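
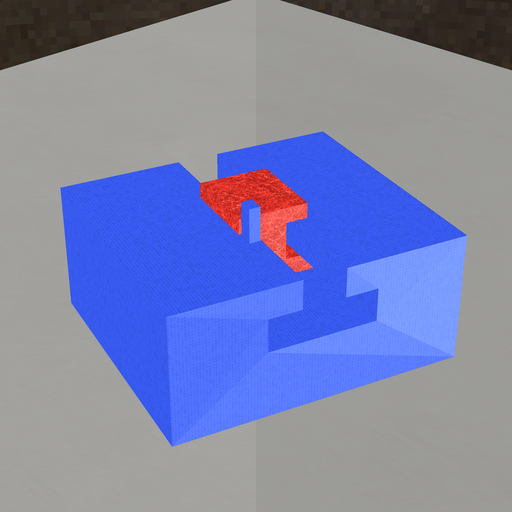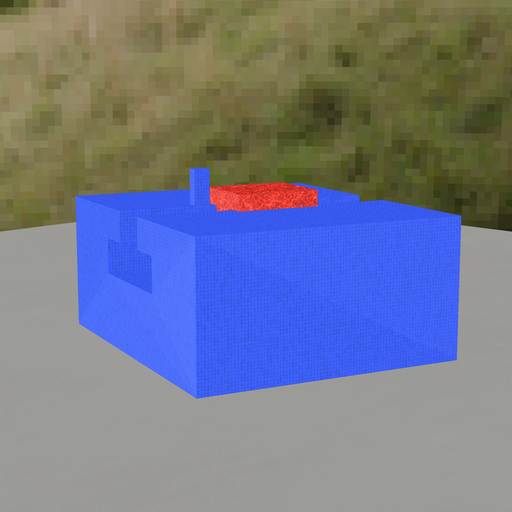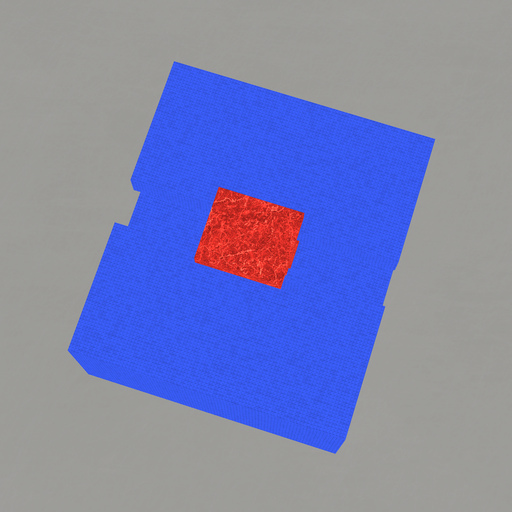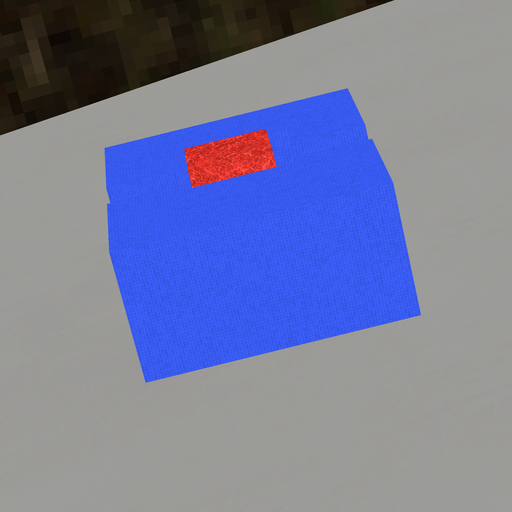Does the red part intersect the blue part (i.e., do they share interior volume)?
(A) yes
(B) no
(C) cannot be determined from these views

(B) no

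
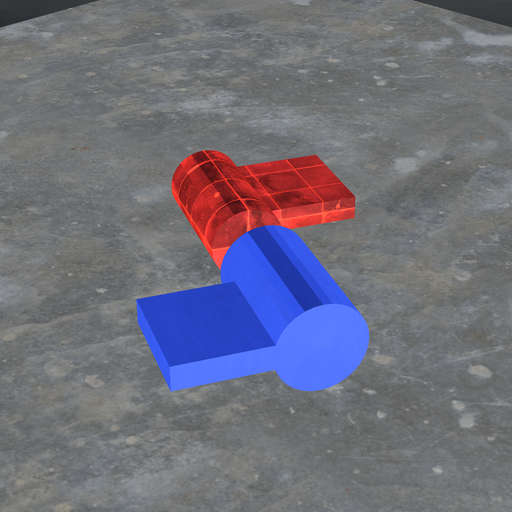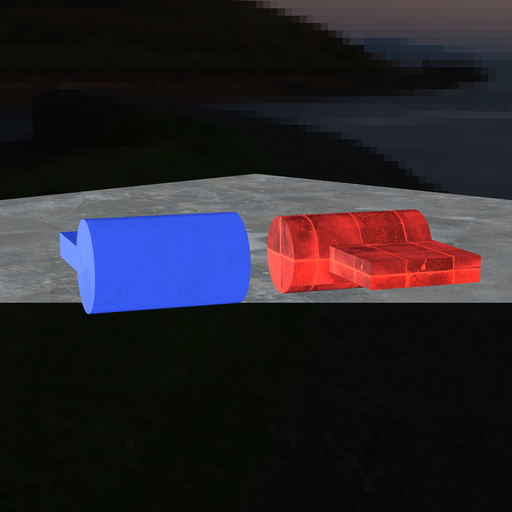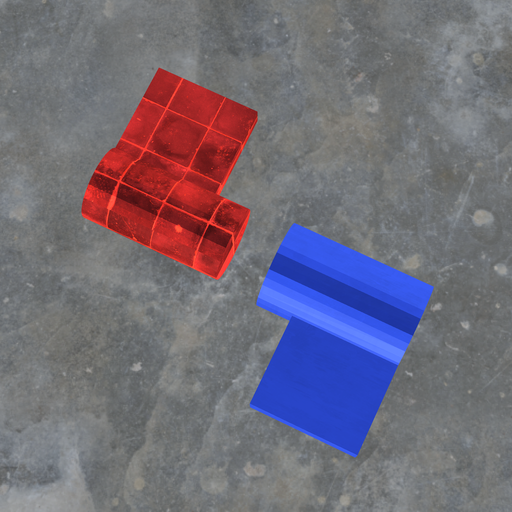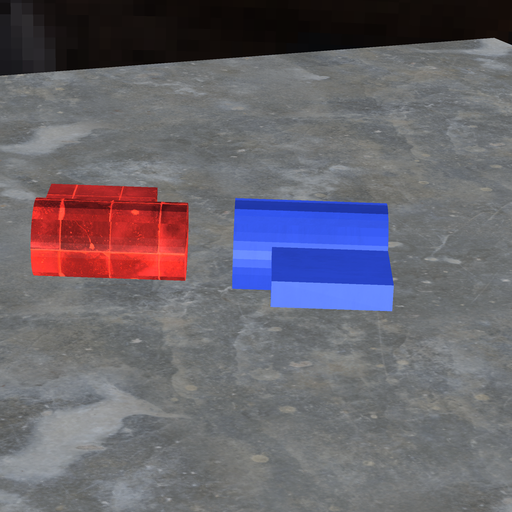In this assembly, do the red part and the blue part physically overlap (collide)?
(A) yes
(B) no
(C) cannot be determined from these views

(B) no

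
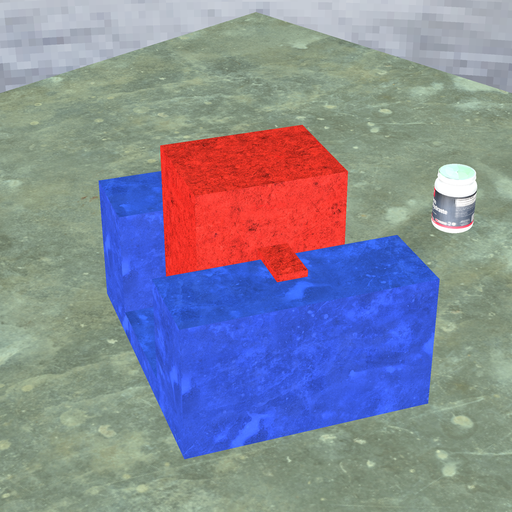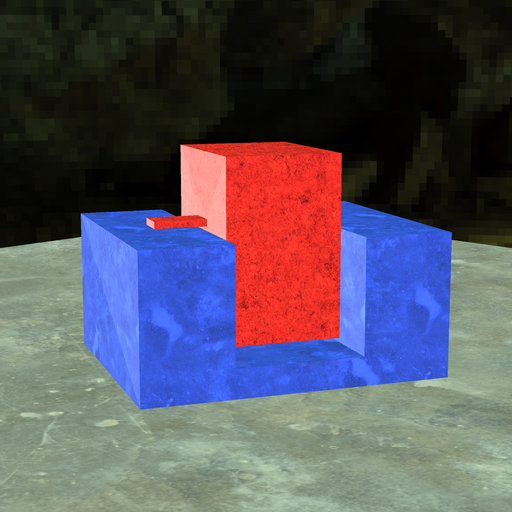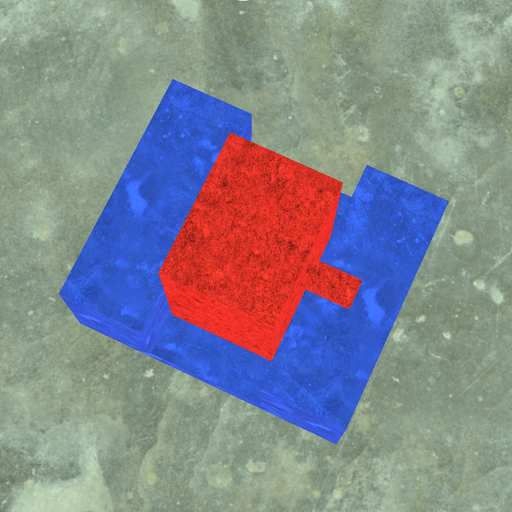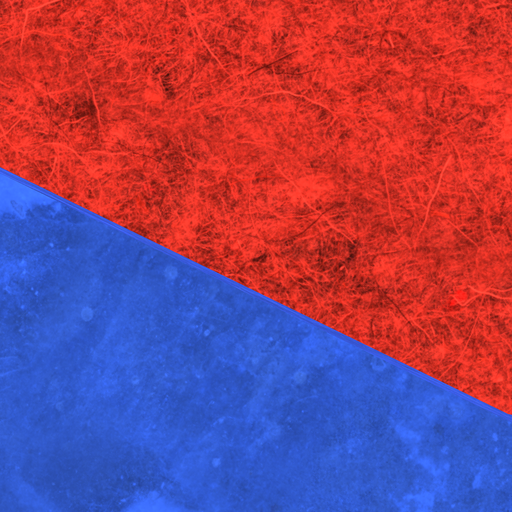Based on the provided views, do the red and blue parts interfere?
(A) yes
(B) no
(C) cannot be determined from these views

(B) no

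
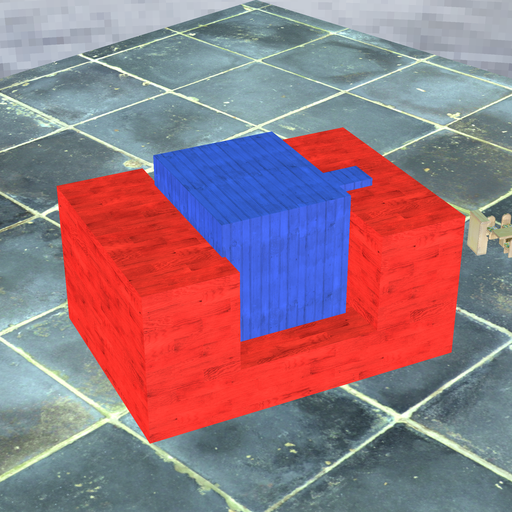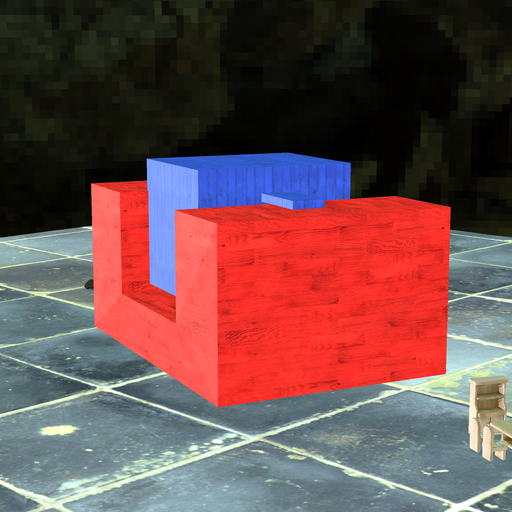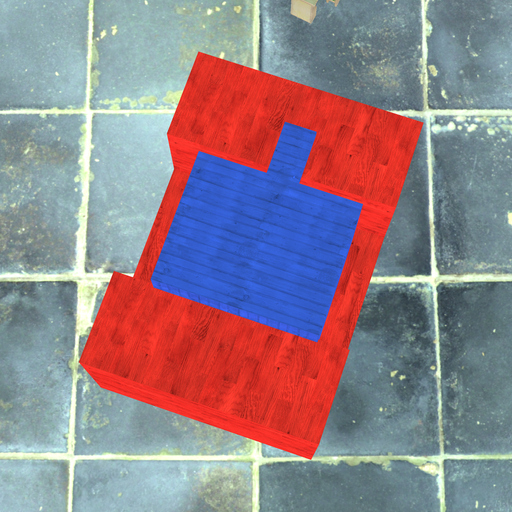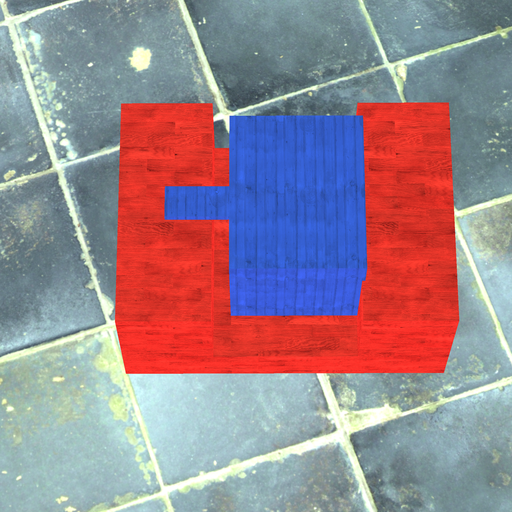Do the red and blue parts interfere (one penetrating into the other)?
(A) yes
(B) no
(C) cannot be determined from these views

(A) yes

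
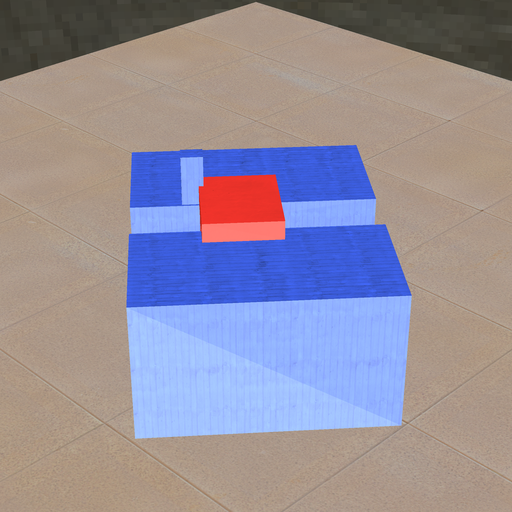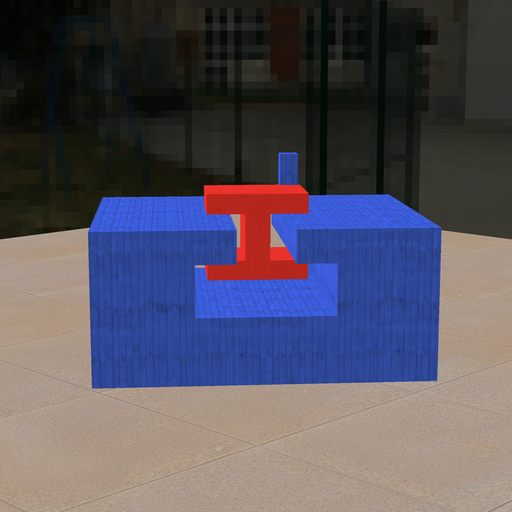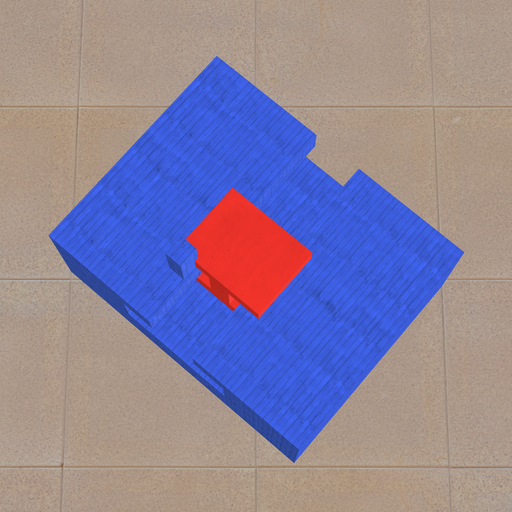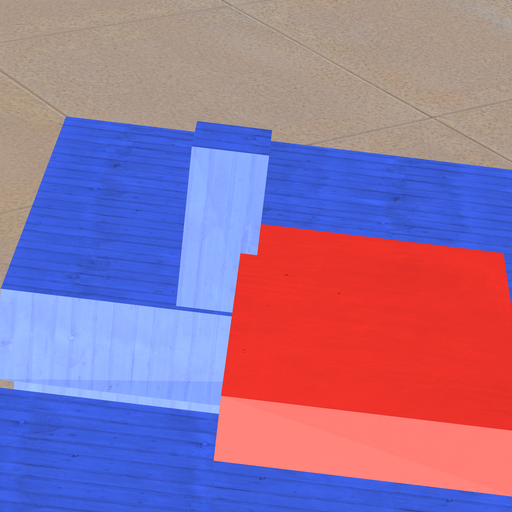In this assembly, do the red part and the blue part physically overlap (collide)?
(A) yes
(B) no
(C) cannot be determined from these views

(A) yes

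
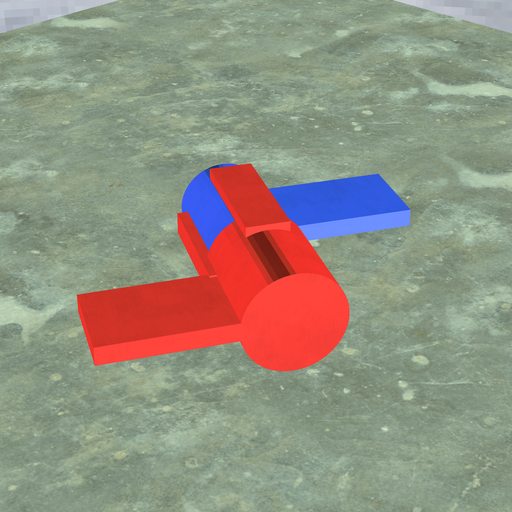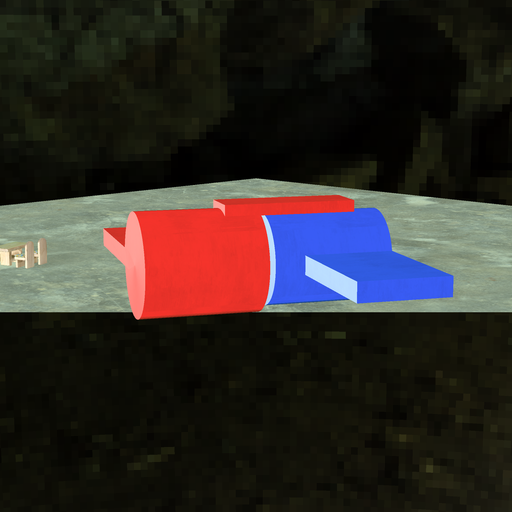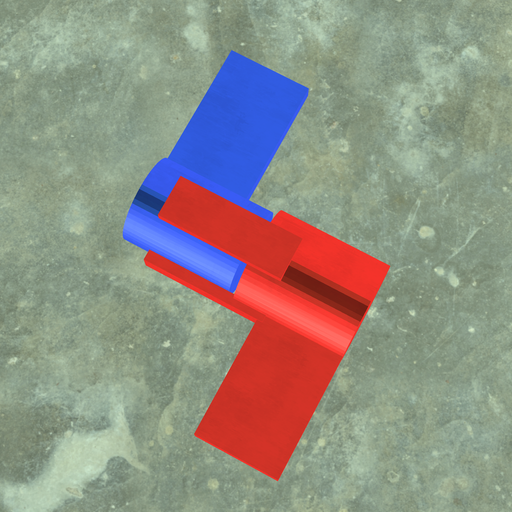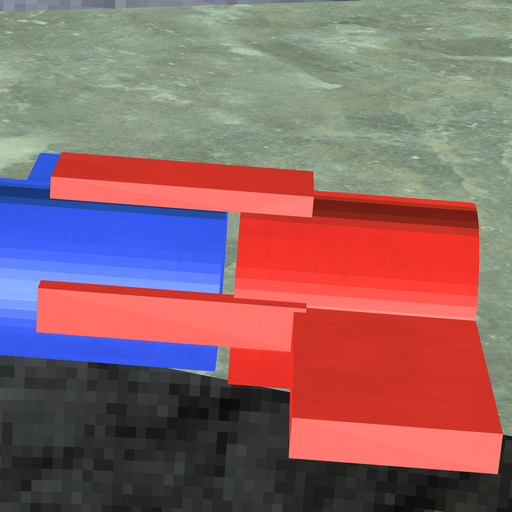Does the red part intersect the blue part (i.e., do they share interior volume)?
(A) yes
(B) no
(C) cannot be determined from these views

(B) no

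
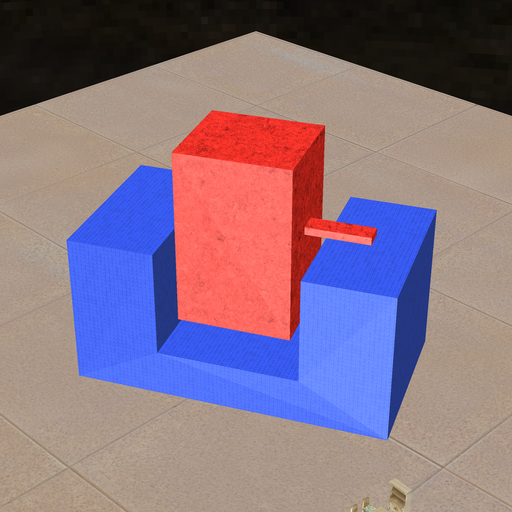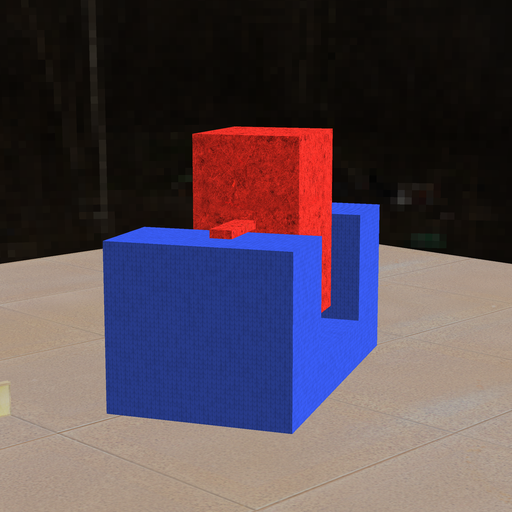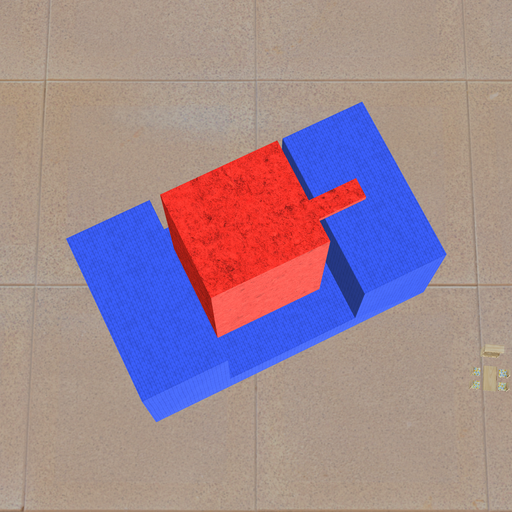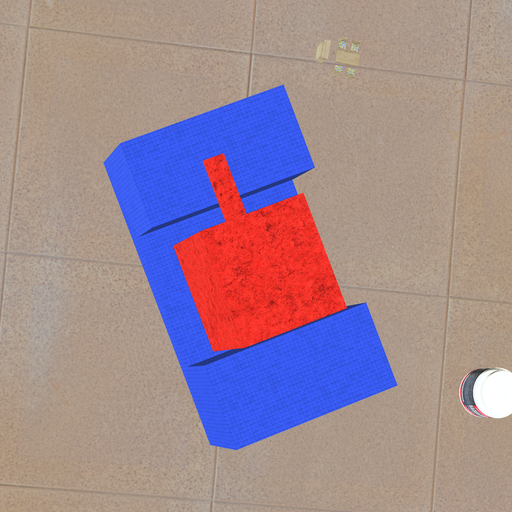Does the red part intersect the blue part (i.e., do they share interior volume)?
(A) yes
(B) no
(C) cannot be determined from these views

(B) no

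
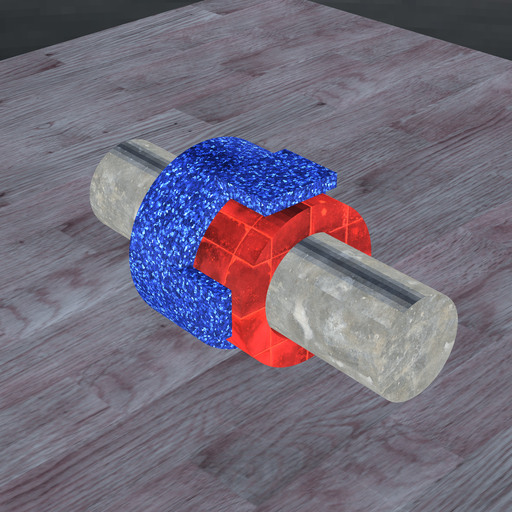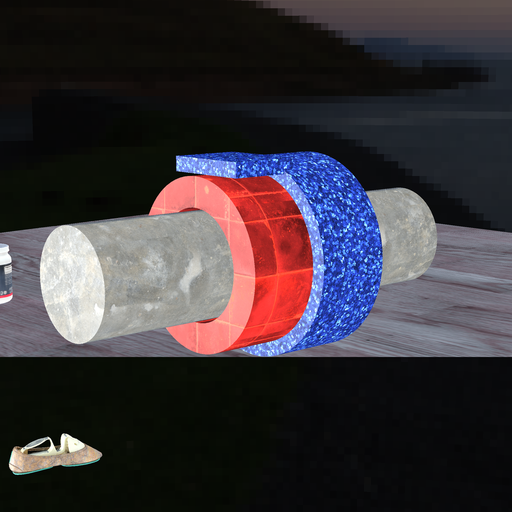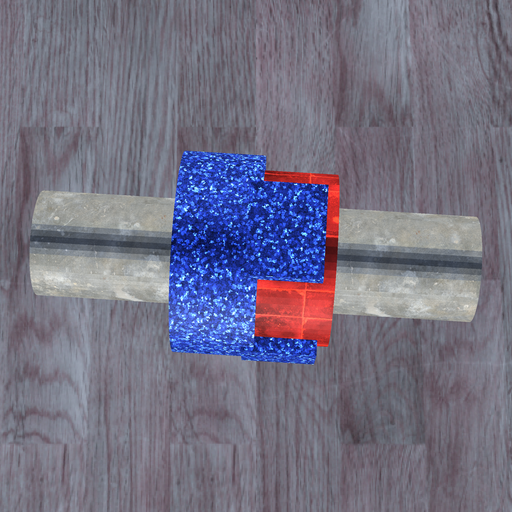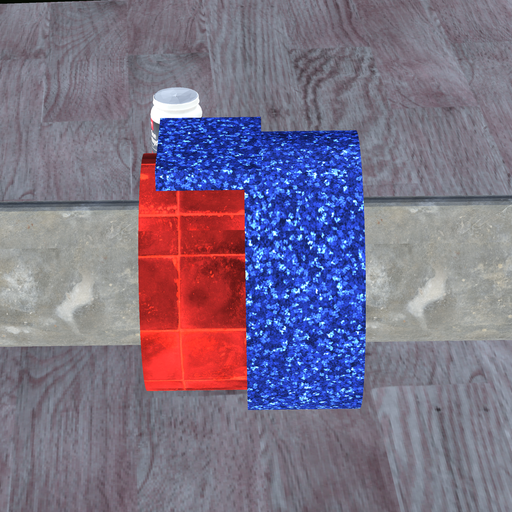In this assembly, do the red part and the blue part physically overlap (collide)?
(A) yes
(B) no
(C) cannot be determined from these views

(A) yes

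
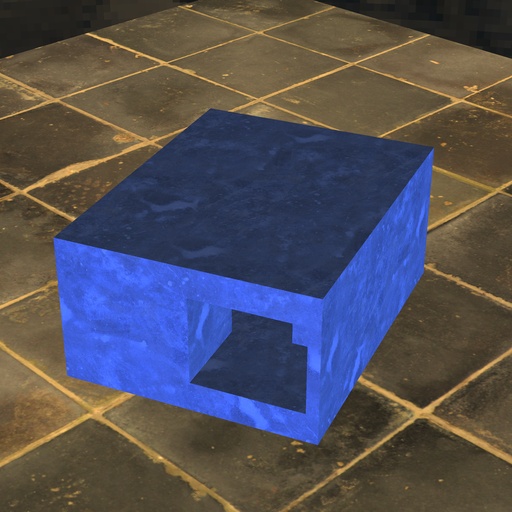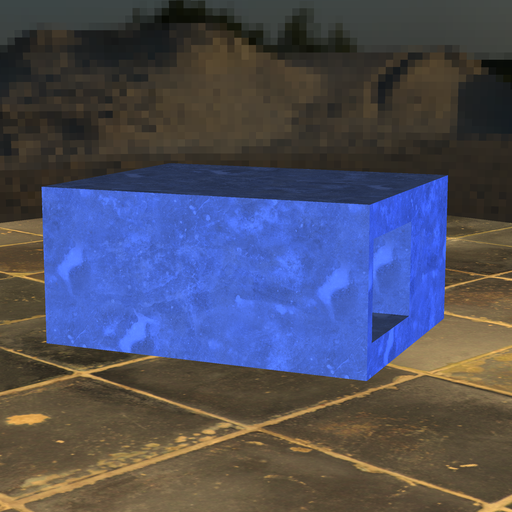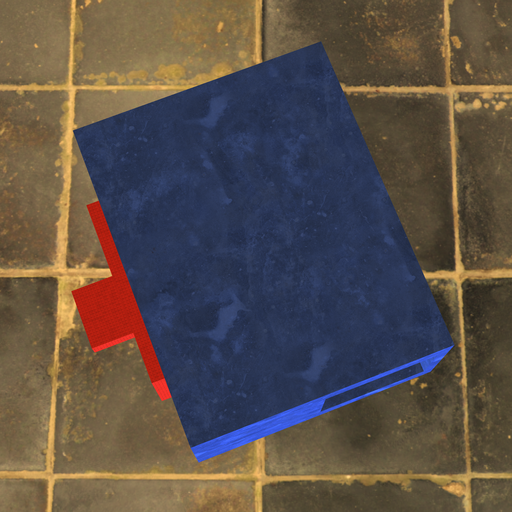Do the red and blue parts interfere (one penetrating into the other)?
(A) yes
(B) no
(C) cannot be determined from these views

(C) cannot be determined from these views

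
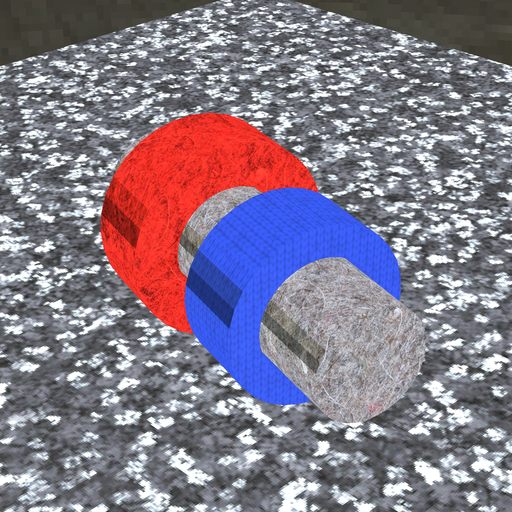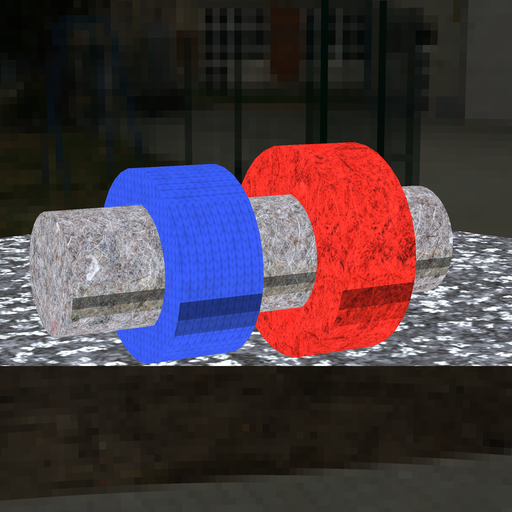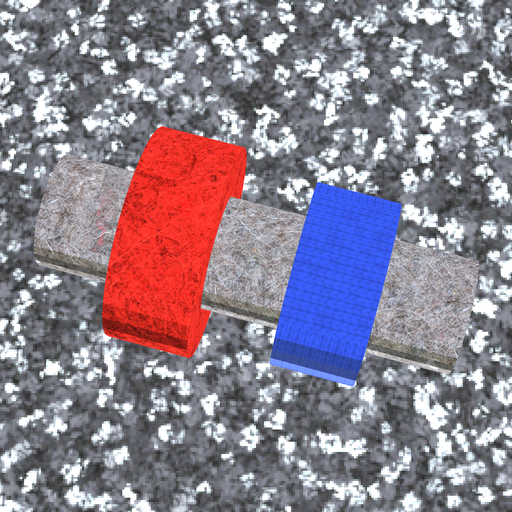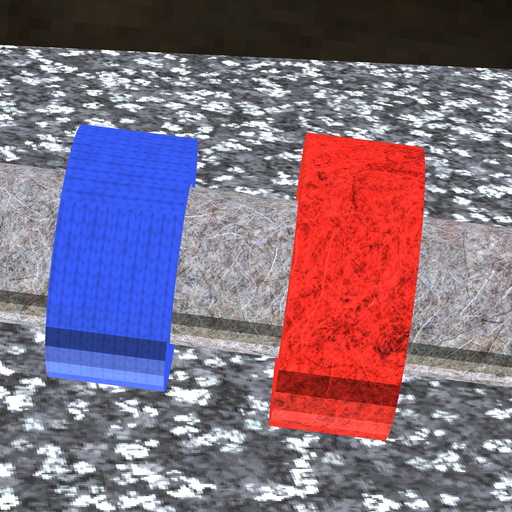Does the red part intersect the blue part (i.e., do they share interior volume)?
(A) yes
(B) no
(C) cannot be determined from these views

(B) no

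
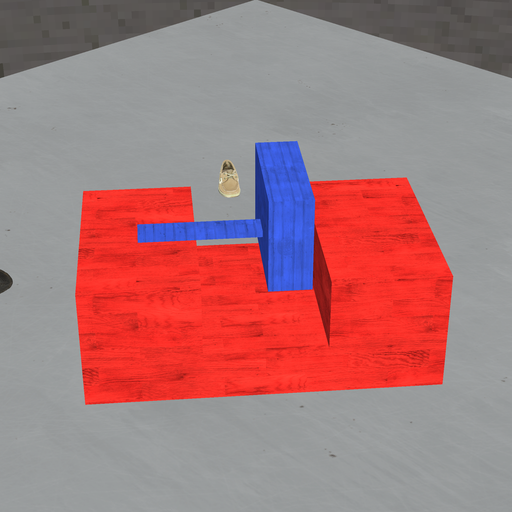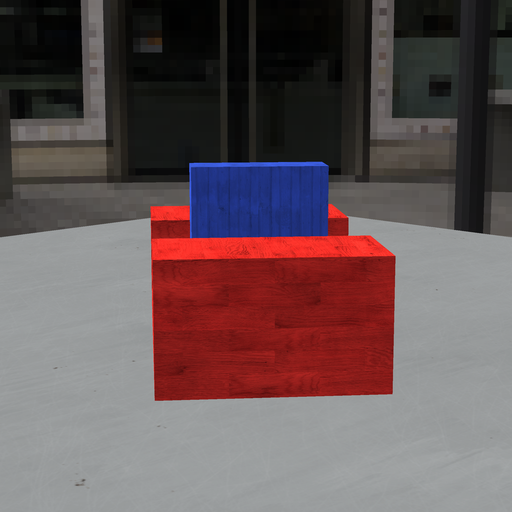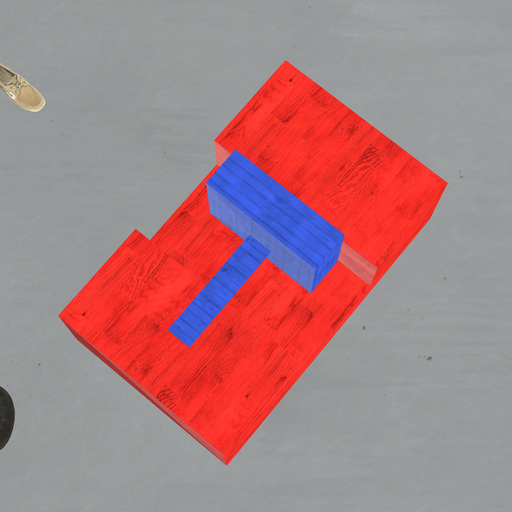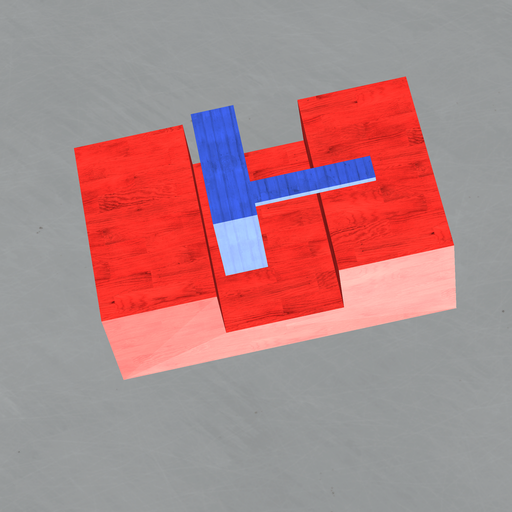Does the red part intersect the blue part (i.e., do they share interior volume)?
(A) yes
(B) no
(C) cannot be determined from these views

(B) no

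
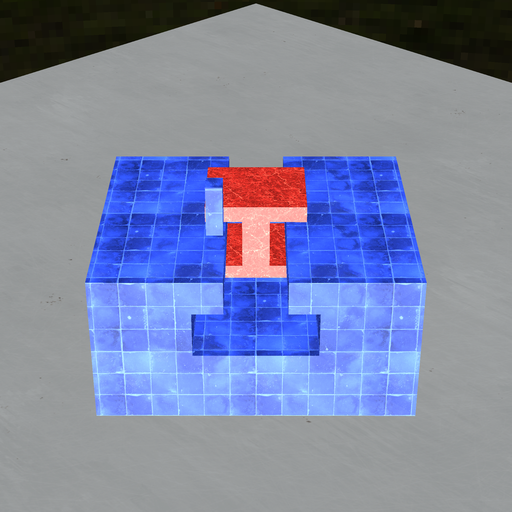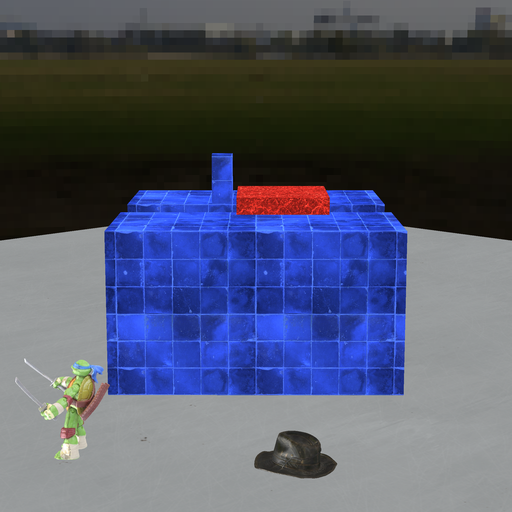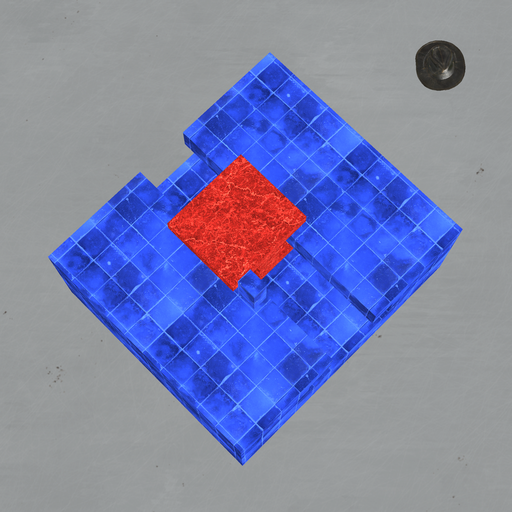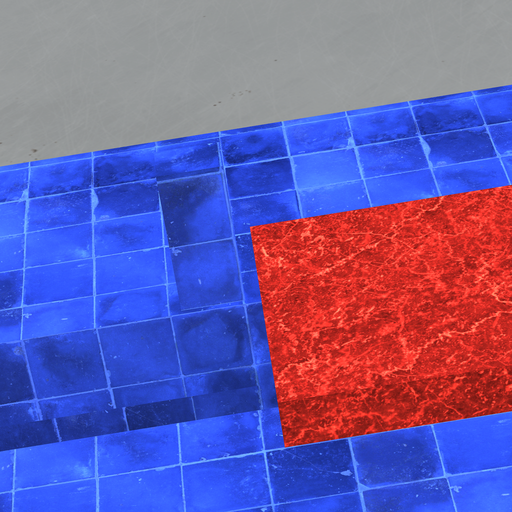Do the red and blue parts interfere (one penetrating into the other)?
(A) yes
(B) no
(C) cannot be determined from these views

(B) no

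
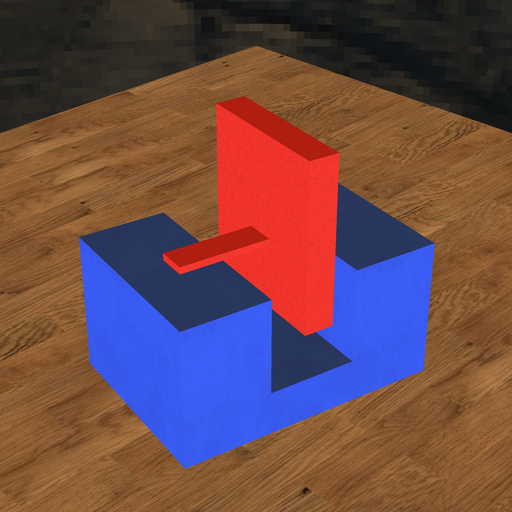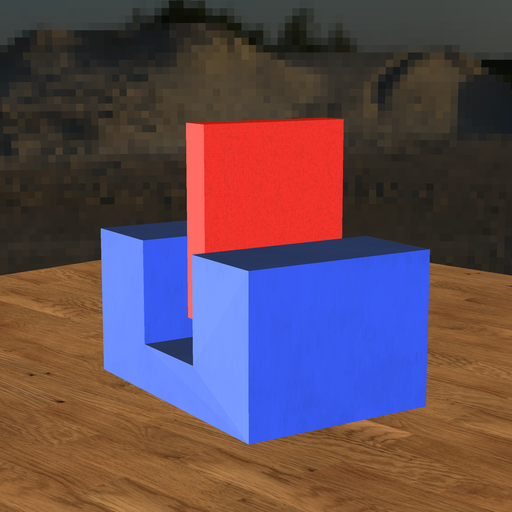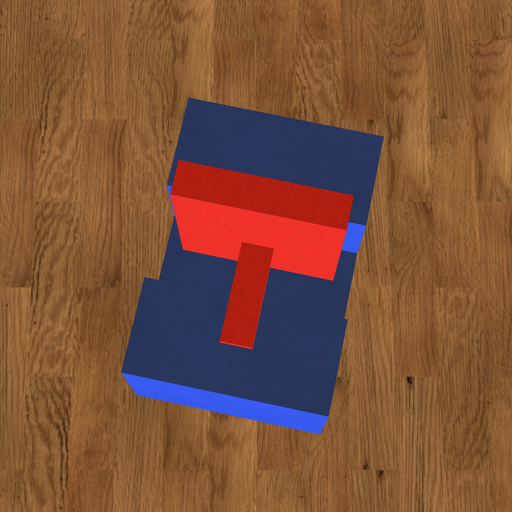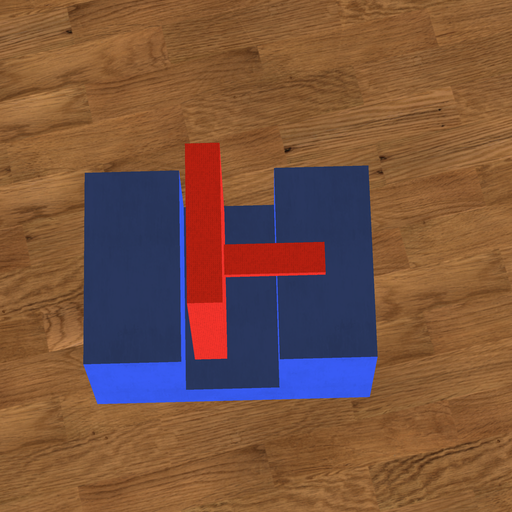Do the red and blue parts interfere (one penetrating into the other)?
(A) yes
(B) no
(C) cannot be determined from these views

(B) no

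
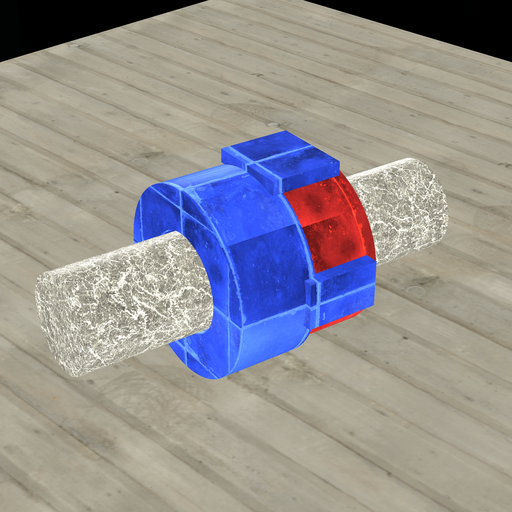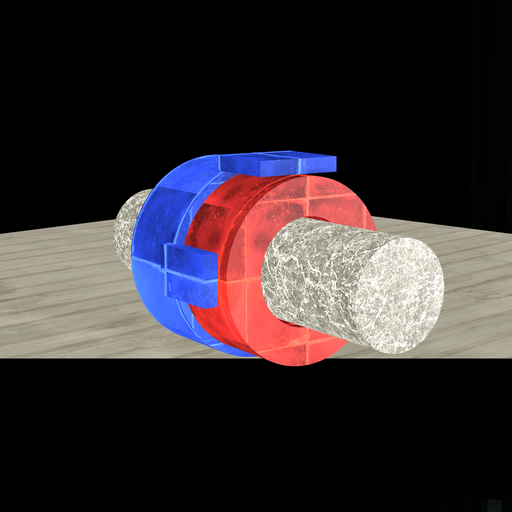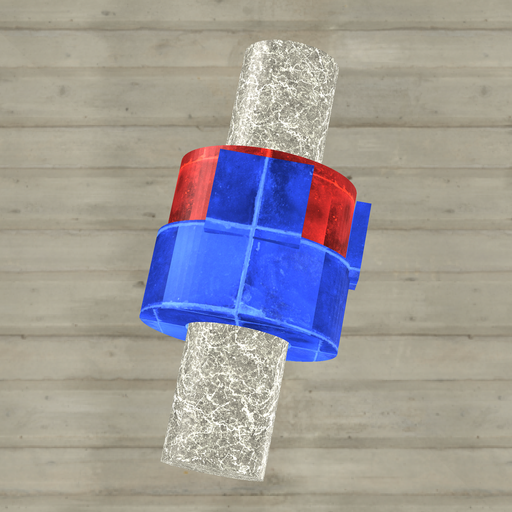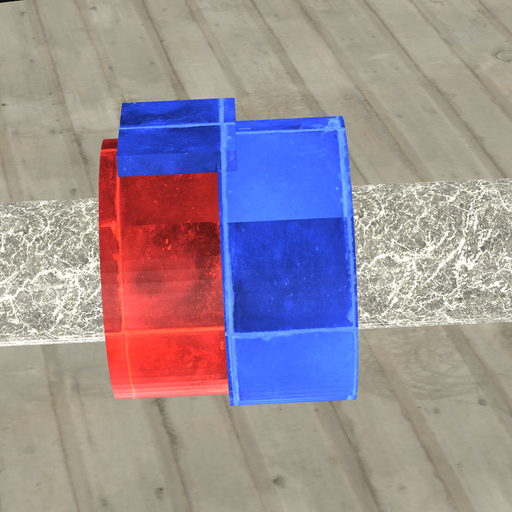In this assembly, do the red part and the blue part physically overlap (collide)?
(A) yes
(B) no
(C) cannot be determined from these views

(A) yes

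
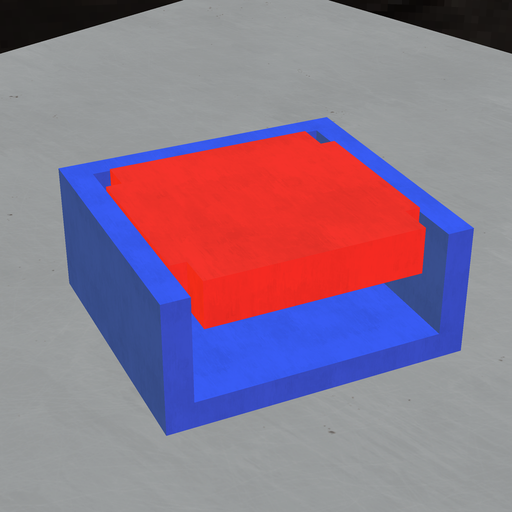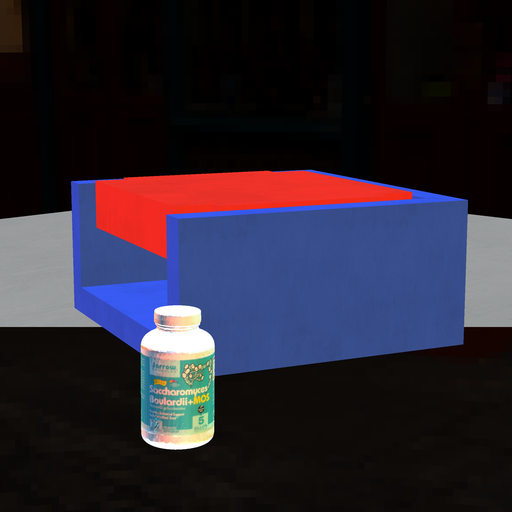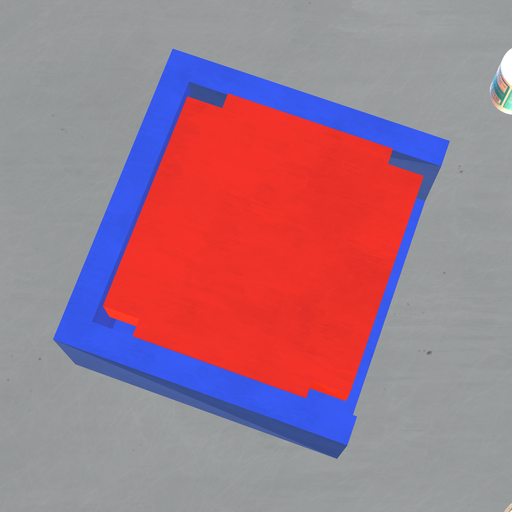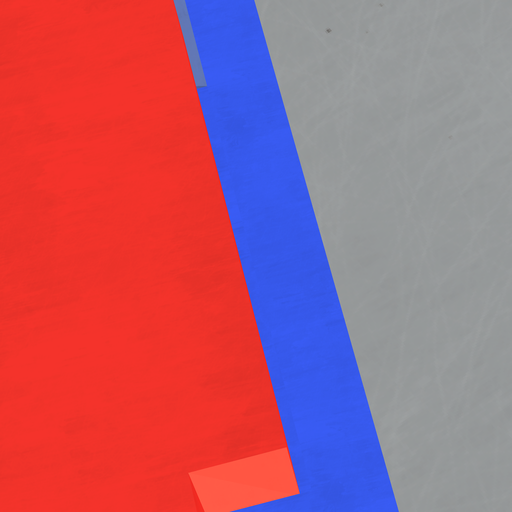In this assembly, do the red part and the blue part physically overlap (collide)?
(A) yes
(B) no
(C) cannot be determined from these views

(B) no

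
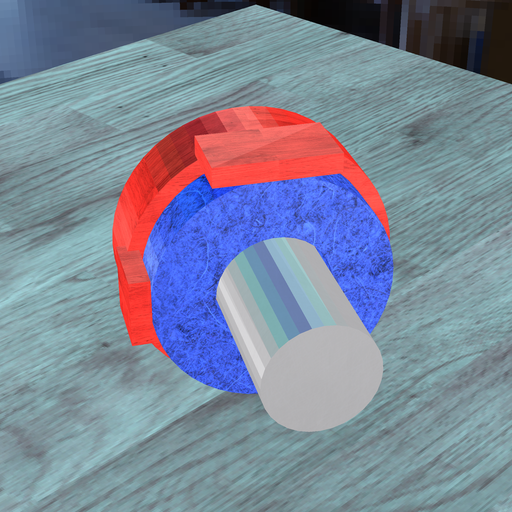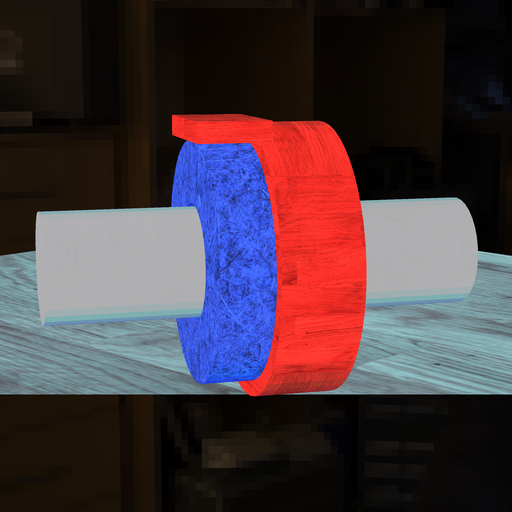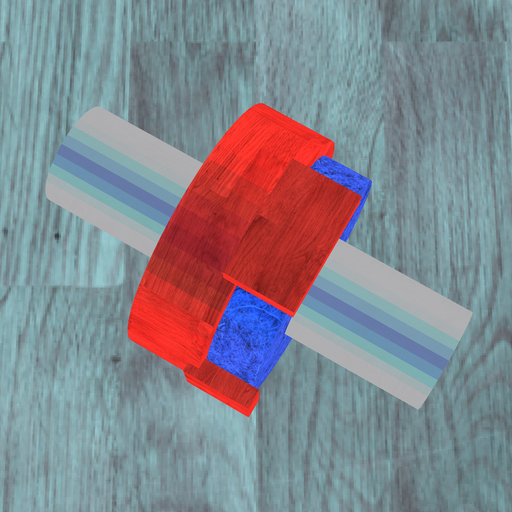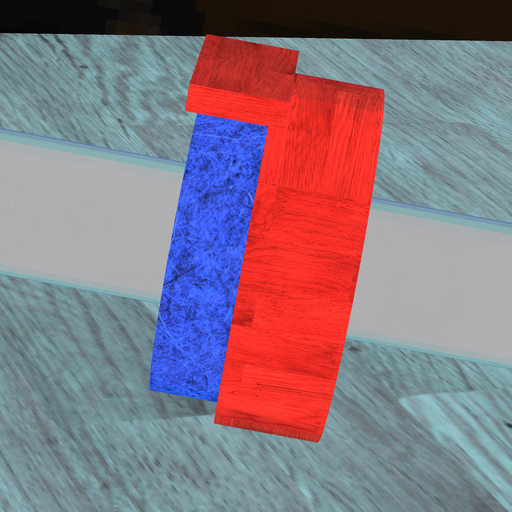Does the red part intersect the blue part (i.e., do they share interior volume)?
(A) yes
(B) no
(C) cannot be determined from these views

(A) yes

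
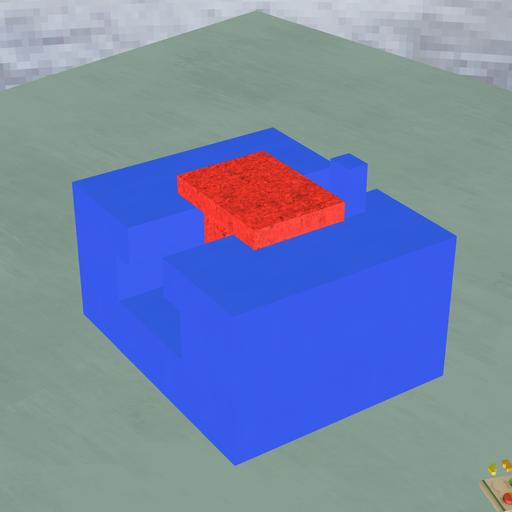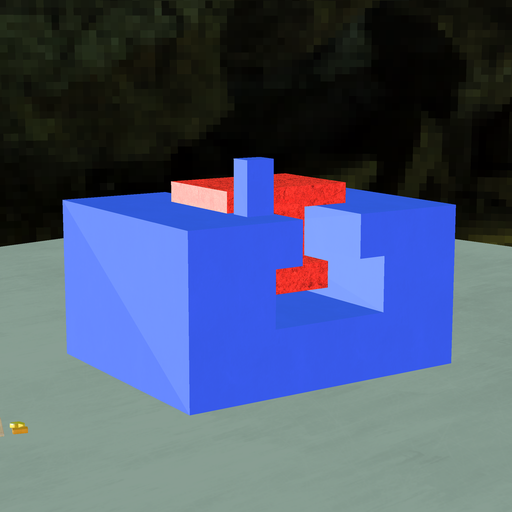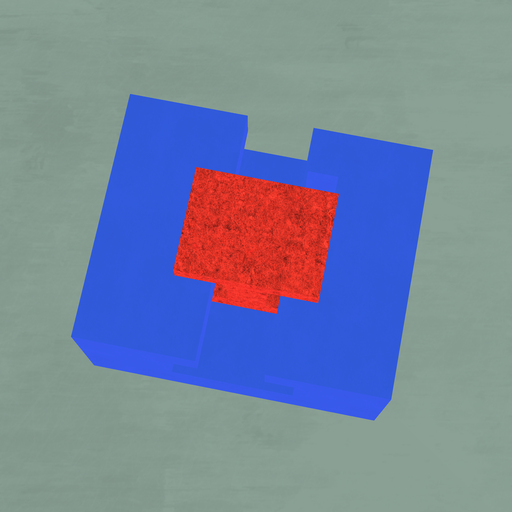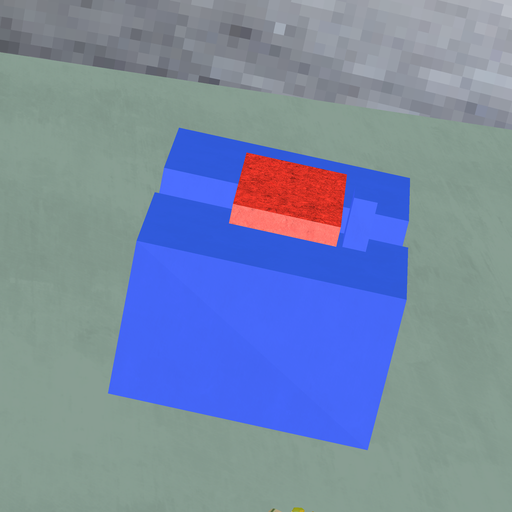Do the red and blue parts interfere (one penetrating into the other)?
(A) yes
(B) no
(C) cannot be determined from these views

(B) no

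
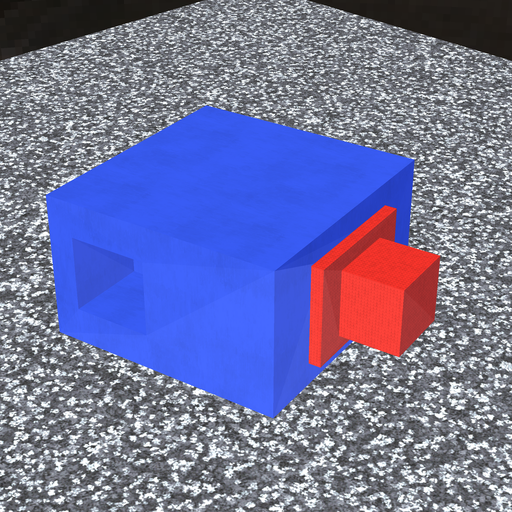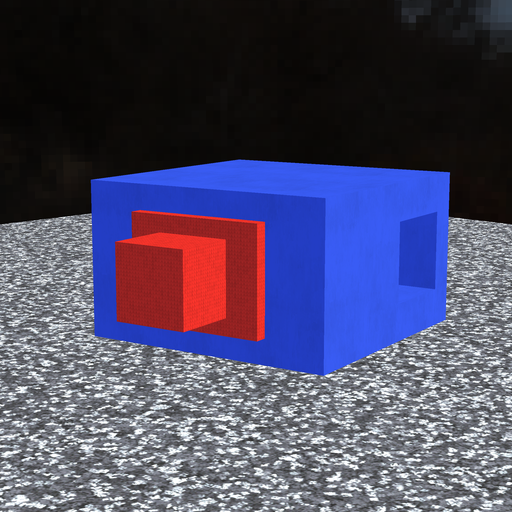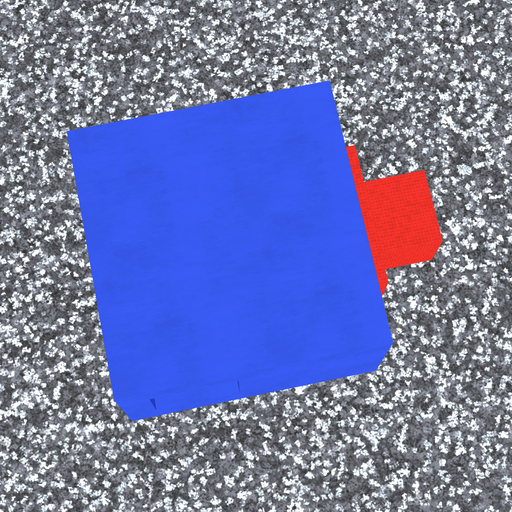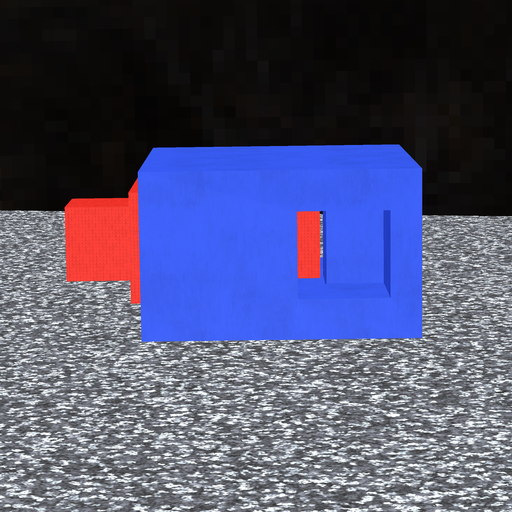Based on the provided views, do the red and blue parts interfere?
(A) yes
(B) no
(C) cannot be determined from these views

(B) no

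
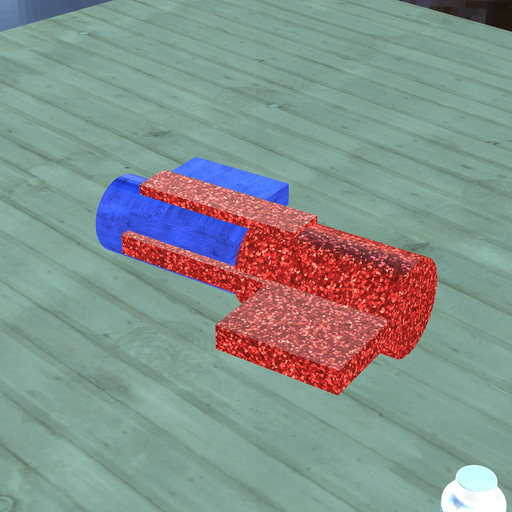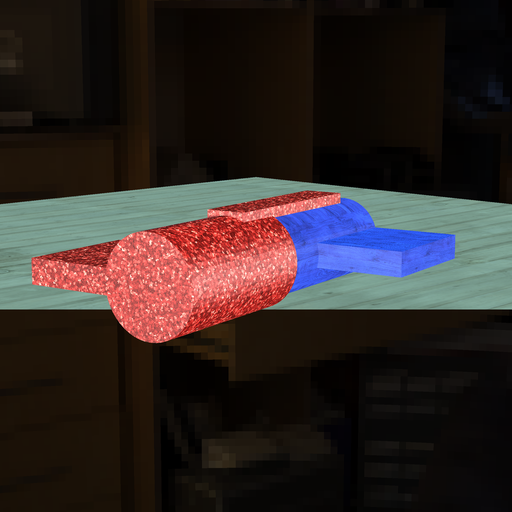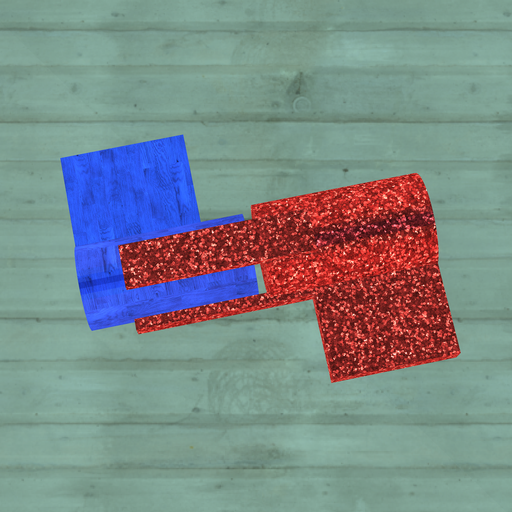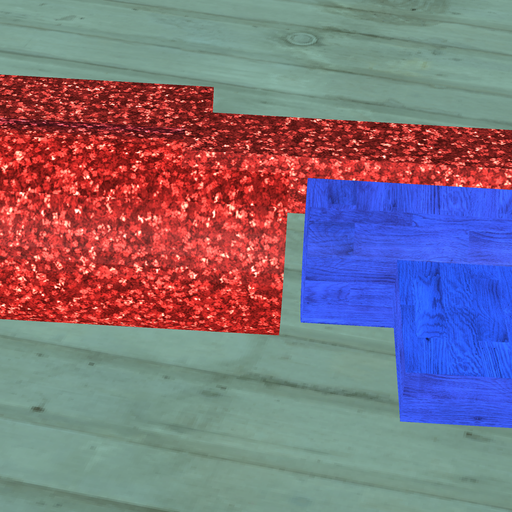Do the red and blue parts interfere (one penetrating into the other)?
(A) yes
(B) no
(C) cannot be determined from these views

(B) no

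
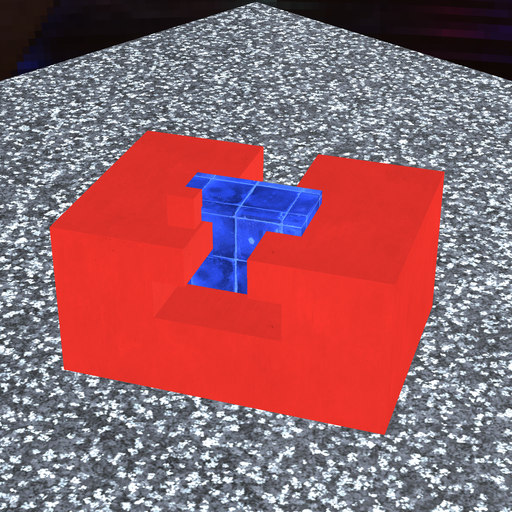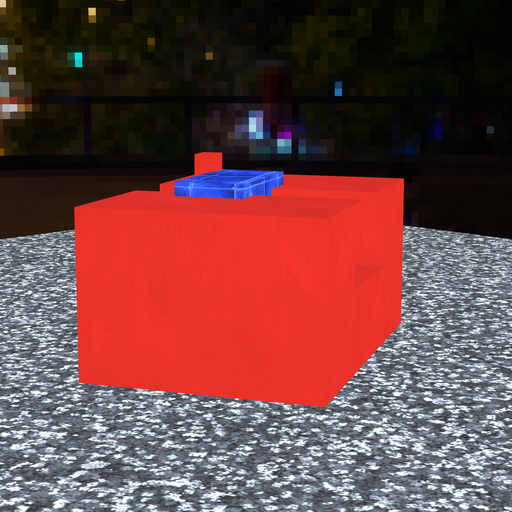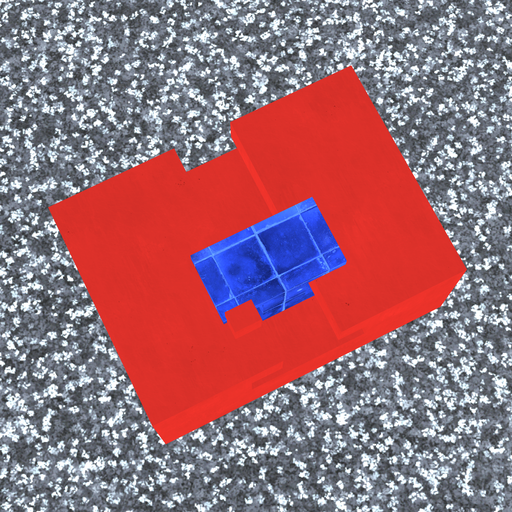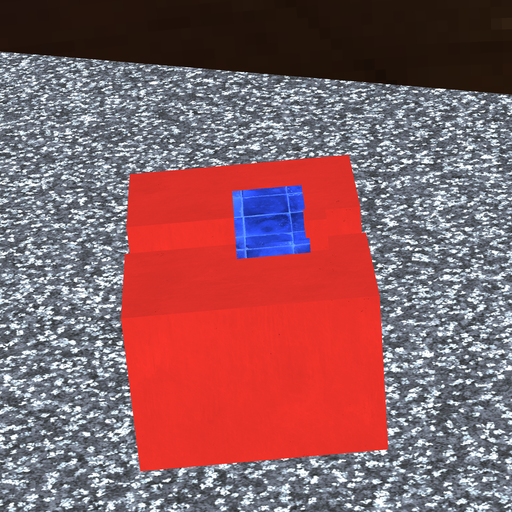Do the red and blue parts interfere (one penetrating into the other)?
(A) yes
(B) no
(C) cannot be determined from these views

(A) yes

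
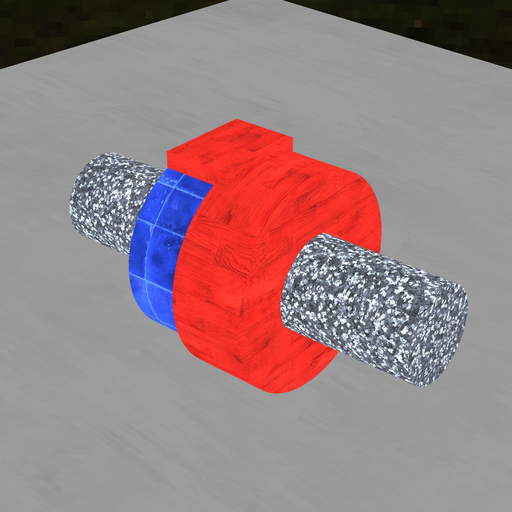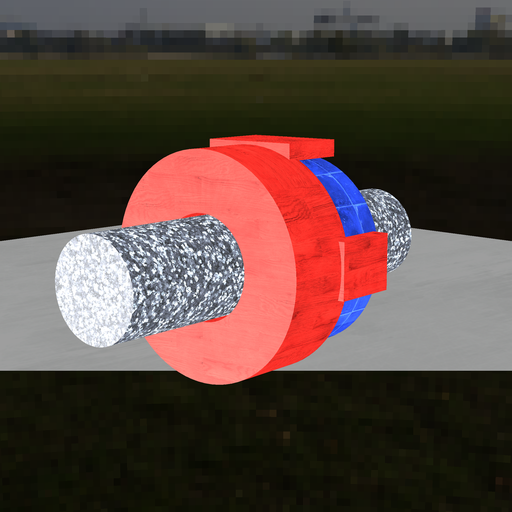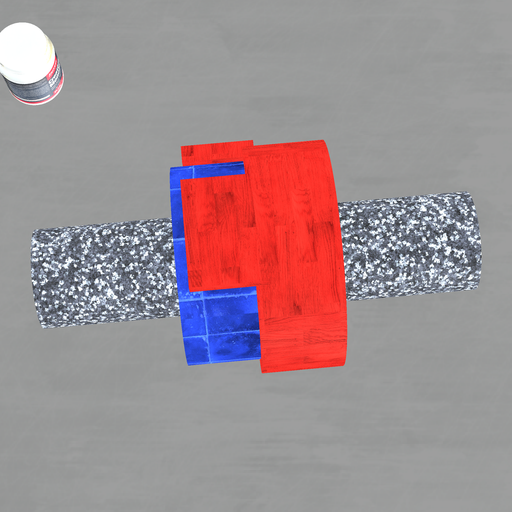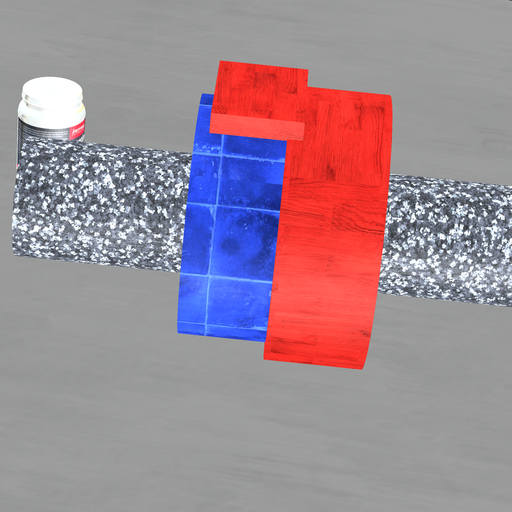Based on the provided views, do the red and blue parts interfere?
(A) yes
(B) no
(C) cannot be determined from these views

(A) yes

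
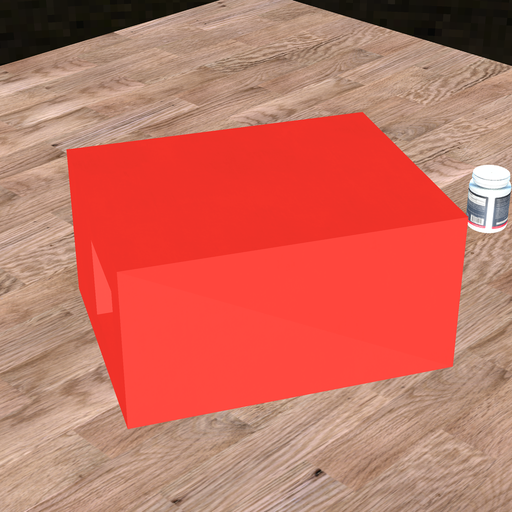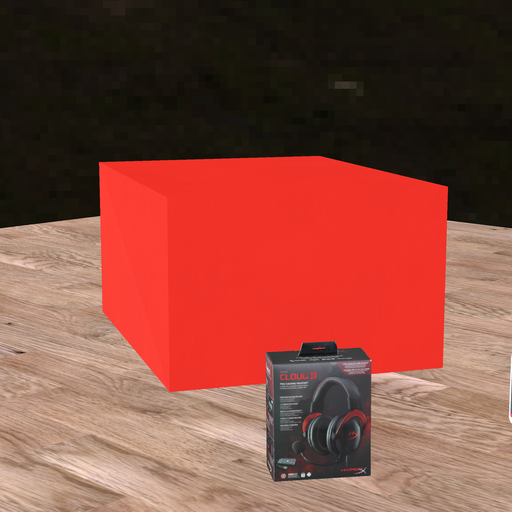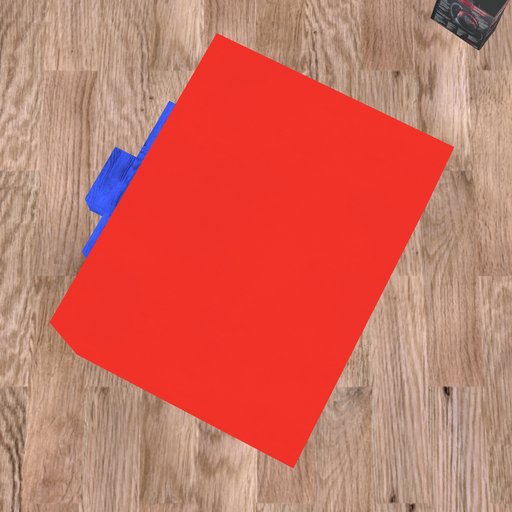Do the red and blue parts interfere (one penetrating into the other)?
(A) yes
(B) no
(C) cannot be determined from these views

(C) cannot be determined from these views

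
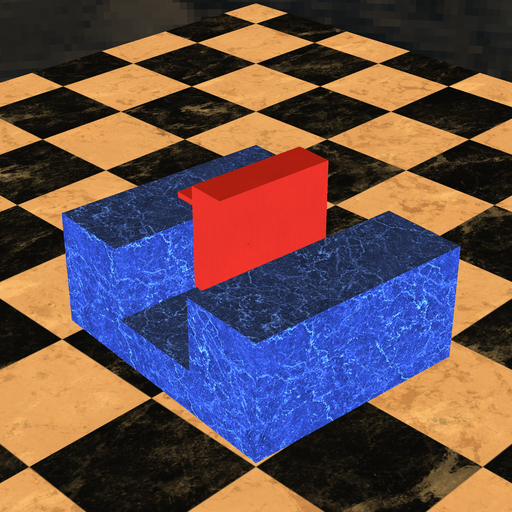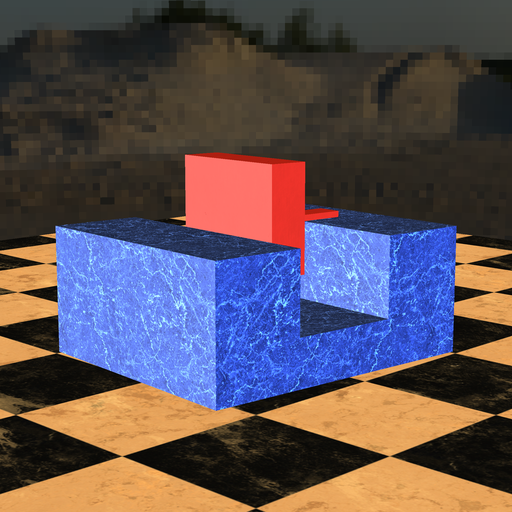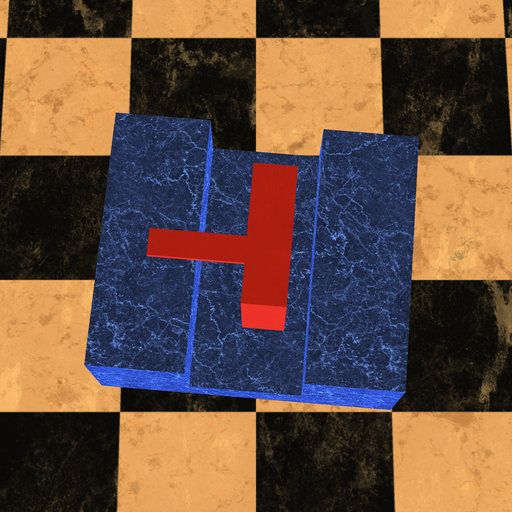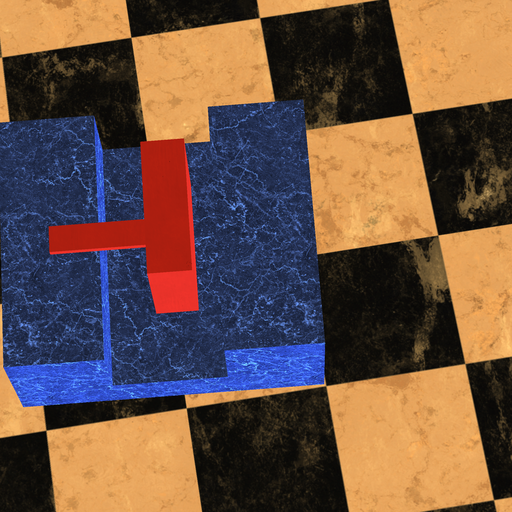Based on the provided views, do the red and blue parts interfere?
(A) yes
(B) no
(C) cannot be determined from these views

(B) no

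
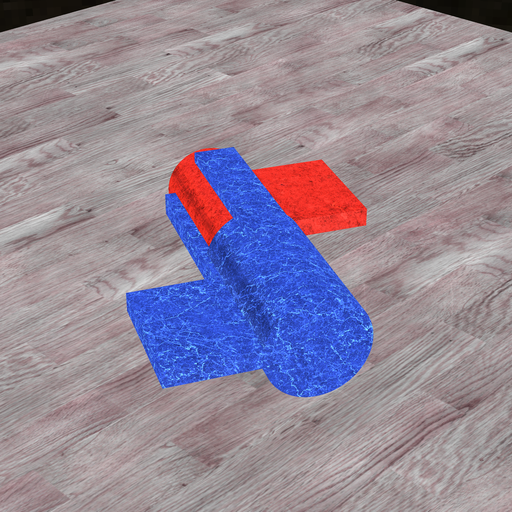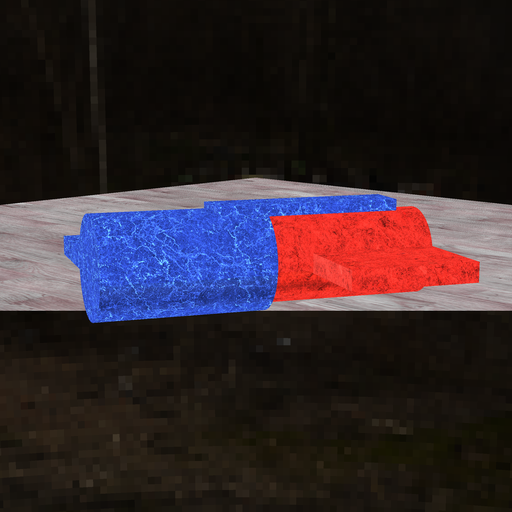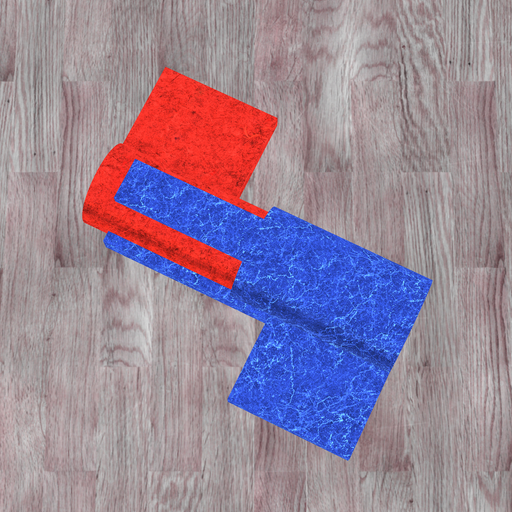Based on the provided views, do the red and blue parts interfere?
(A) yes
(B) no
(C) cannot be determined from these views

(C) cannot be determined from these views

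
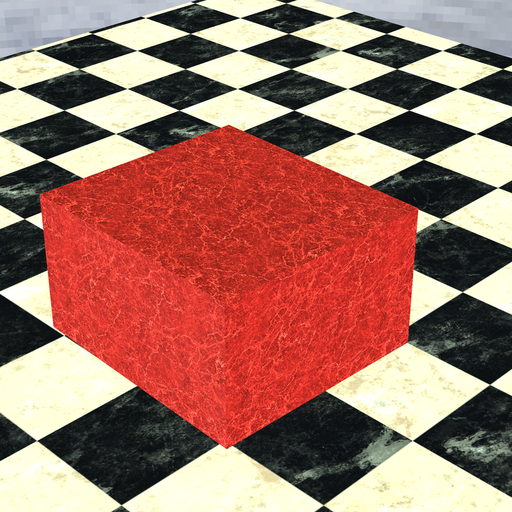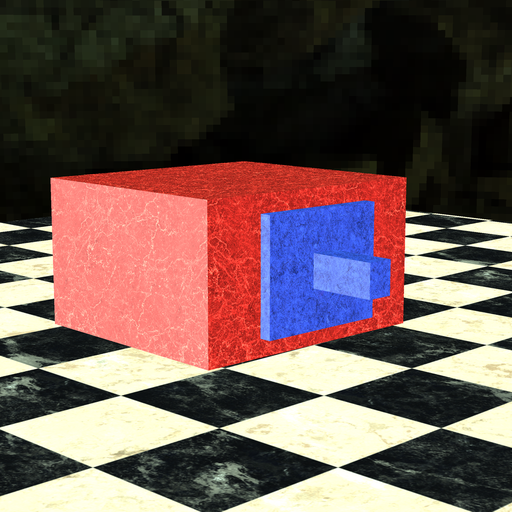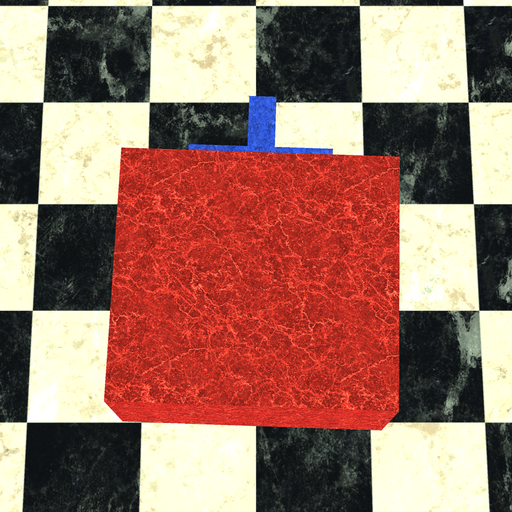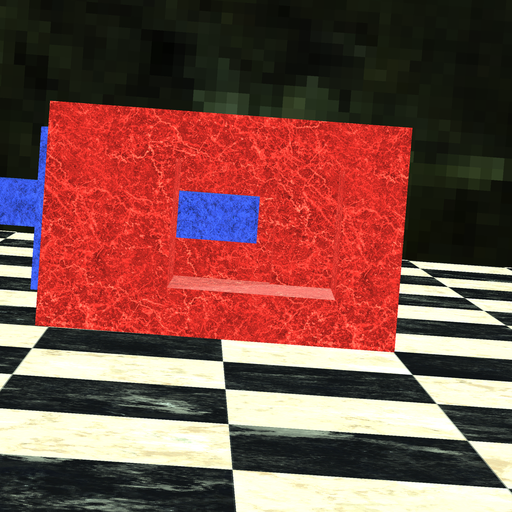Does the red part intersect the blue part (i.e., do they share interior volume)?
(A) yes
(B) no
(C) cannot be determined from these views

(B) no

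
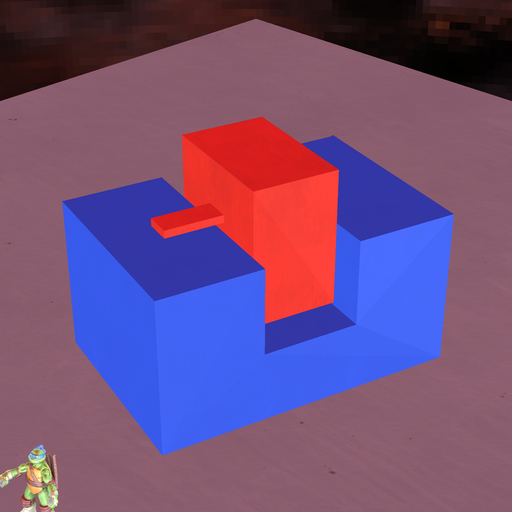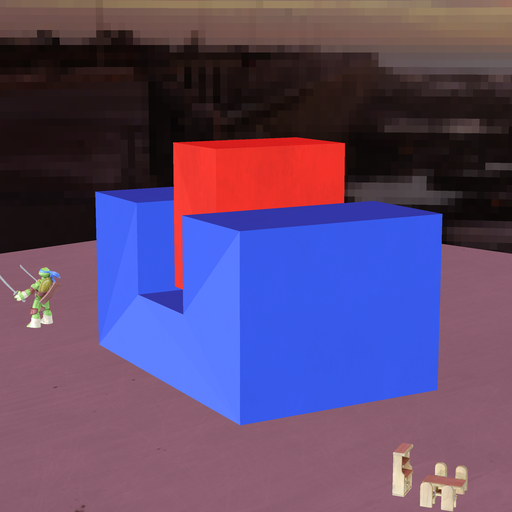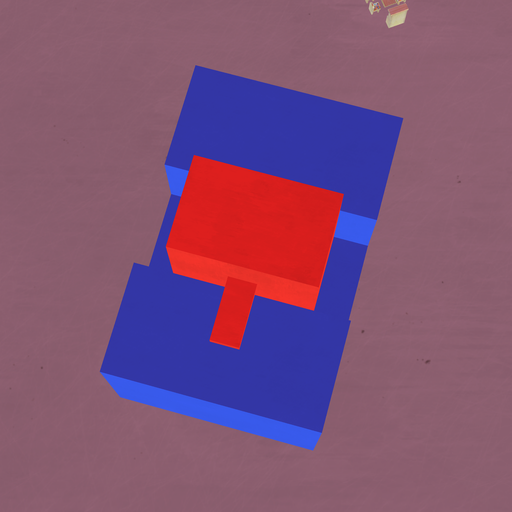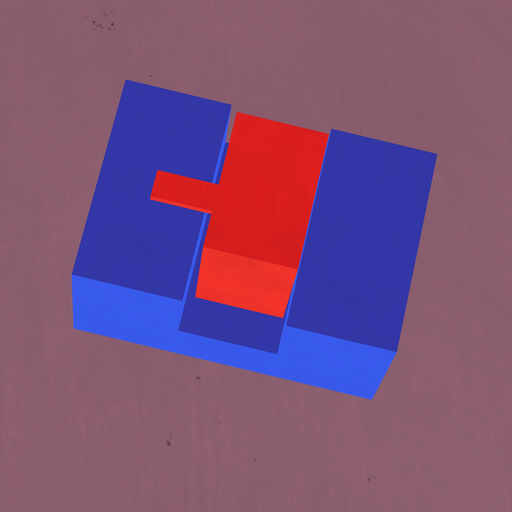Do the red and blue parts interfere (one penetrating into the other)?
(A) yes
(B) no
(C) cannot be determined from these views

(B) no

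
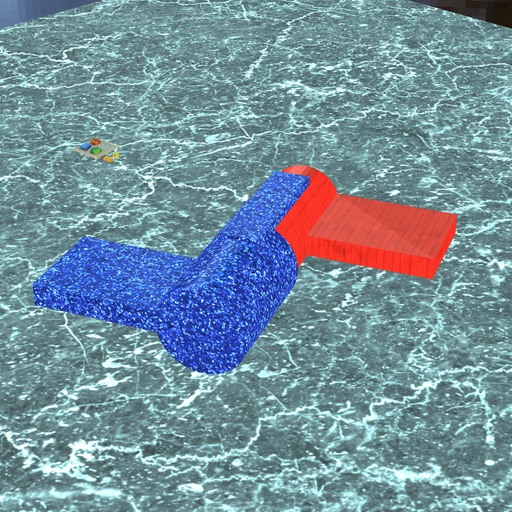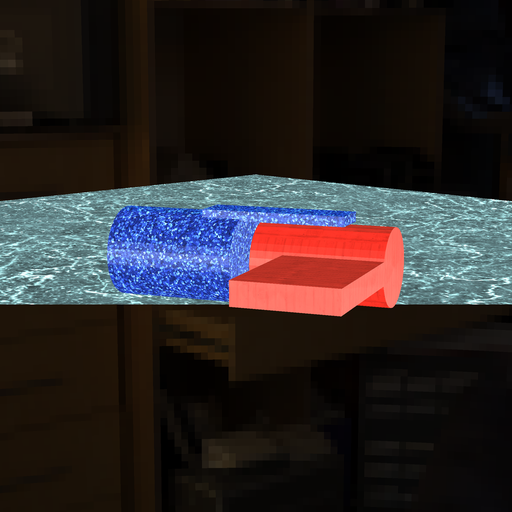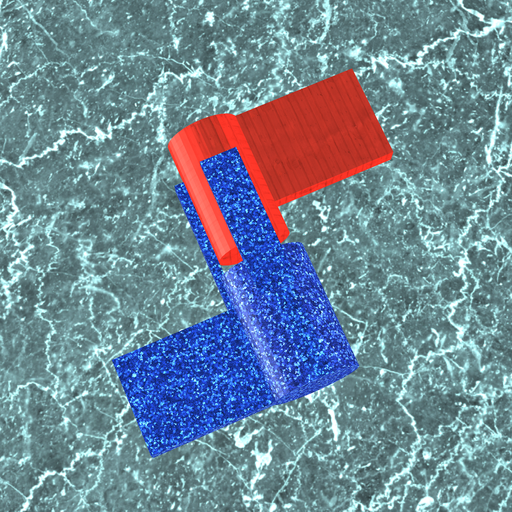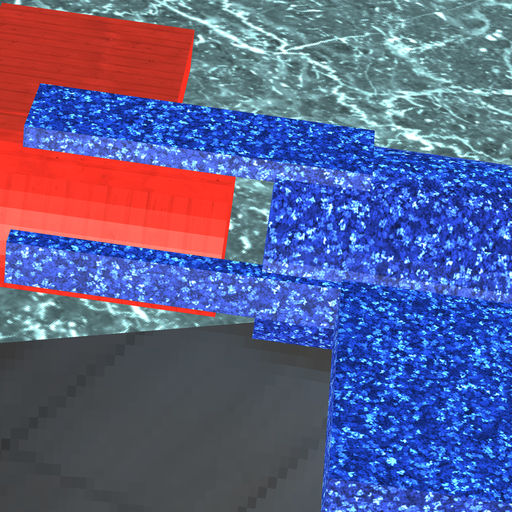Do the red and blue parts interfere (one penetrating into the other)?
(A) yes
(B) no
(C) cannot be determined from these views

(B) no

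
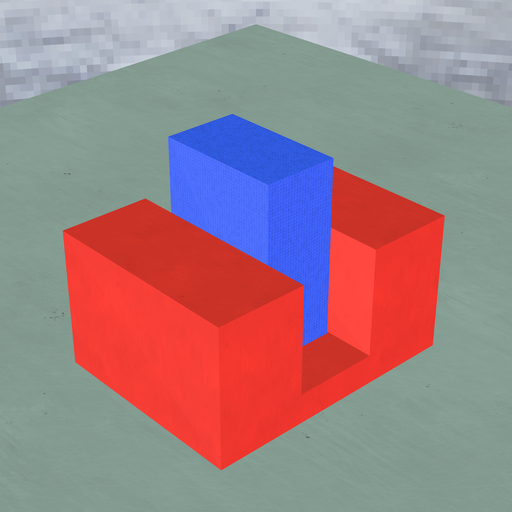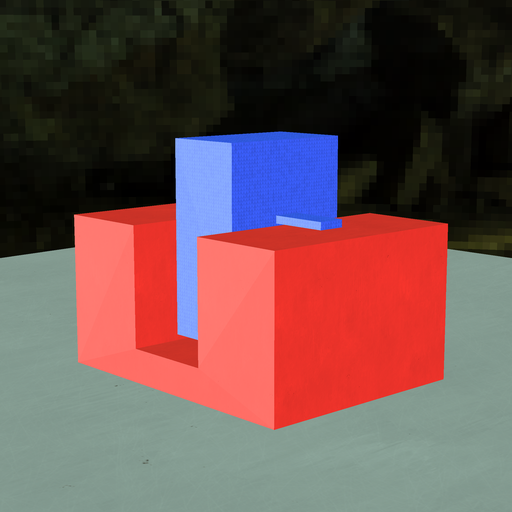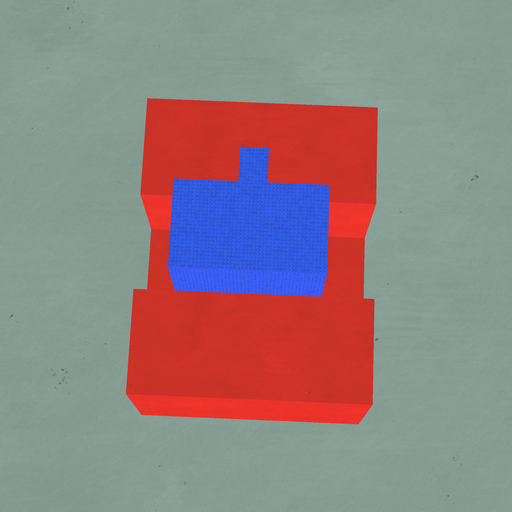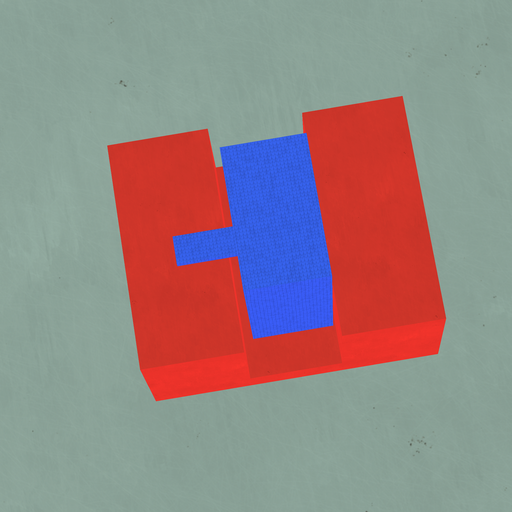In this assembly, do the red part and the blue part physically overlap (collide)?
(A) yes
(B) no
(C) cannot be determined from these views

(B) no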